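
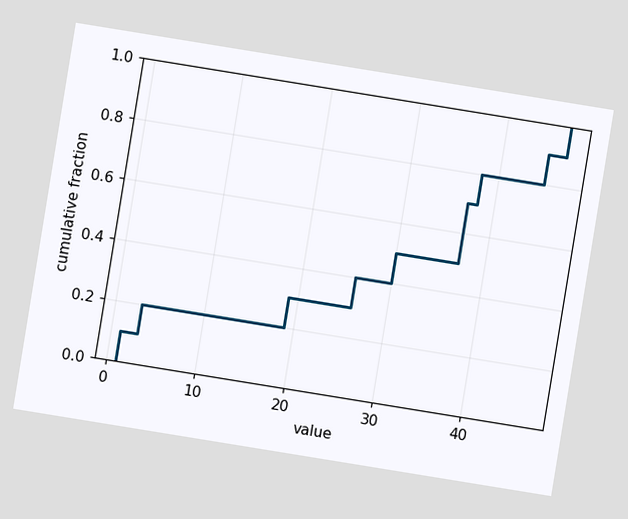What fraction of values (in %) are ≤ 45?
The chart is tilted about 9° clockwise. At x=45 the ECDF step is at 90%.

90%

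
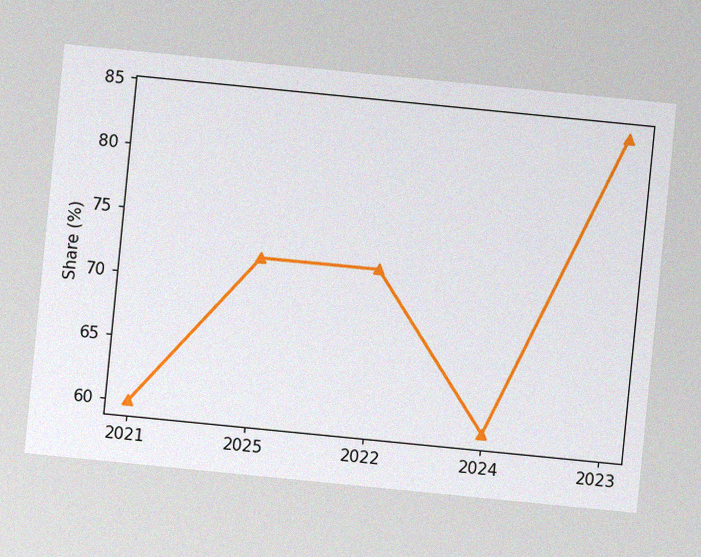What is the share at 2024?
The chart is tilted about 6° clockwise, with some photo noise. At 2024, the line is at 60%.

60%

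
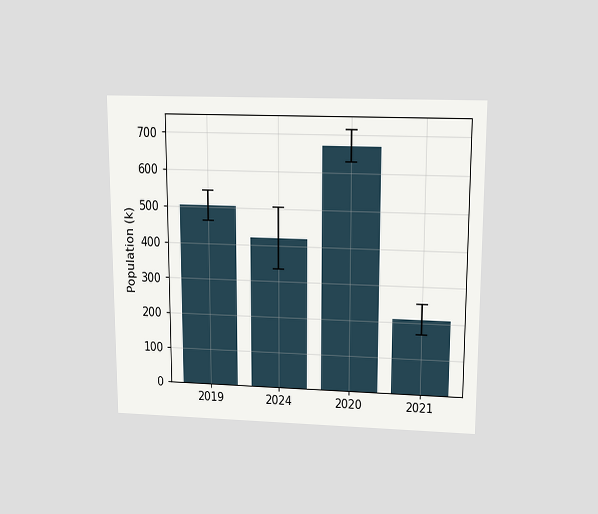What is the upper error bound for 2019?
546k

The chart is viewed slightly from above. The 2019 bar's upper whisker reaches 546k.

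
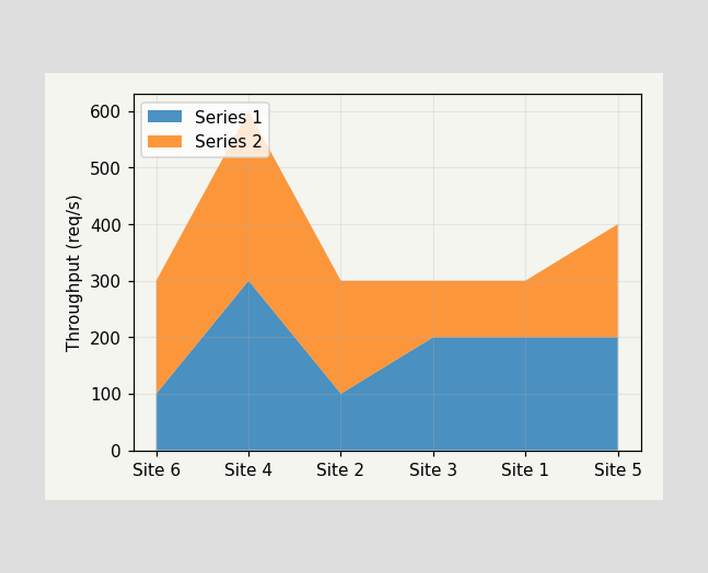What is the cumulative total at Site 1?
300req/s

The stacked total at Site 1 reaches 300req/s.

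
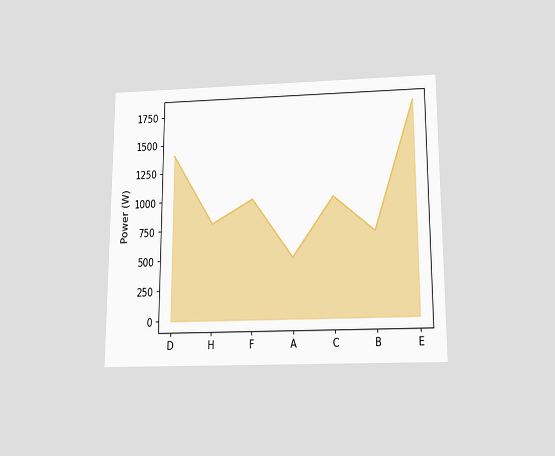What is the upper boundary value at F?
1000W

The chart is viewed slightly from below. At F the upper boundary is at 1000W.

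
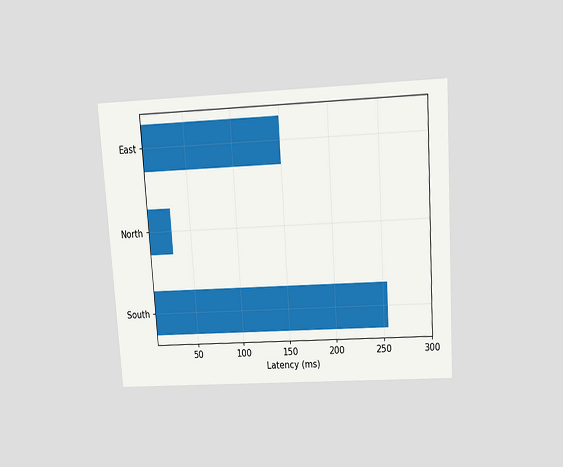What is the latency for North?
The chart is tilted about 4° counter-clockwise and viewed slightly from above. Reading along the chart's x-axis, the North bar reaches 30ms.

30ms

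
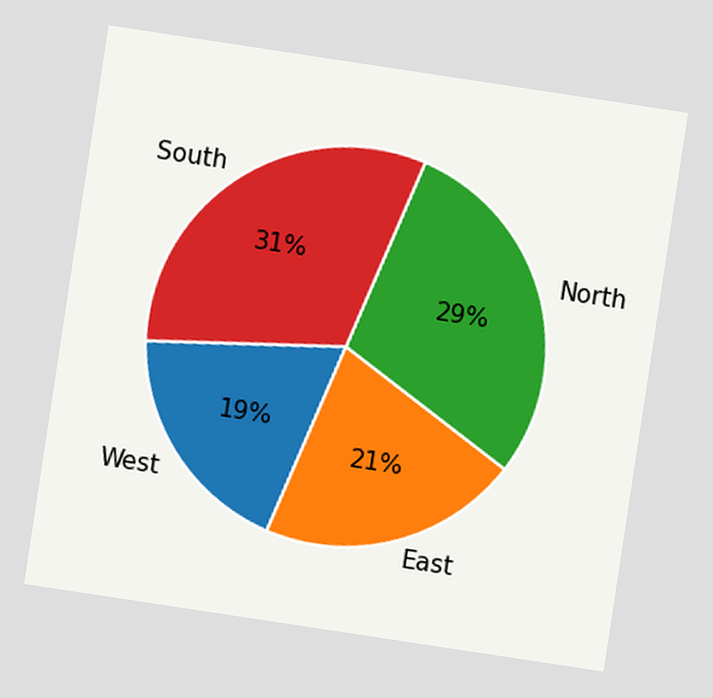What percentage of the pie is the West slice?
The chart is tilted about 9° clockwise. The West slice takes up 19% of the pie.

19%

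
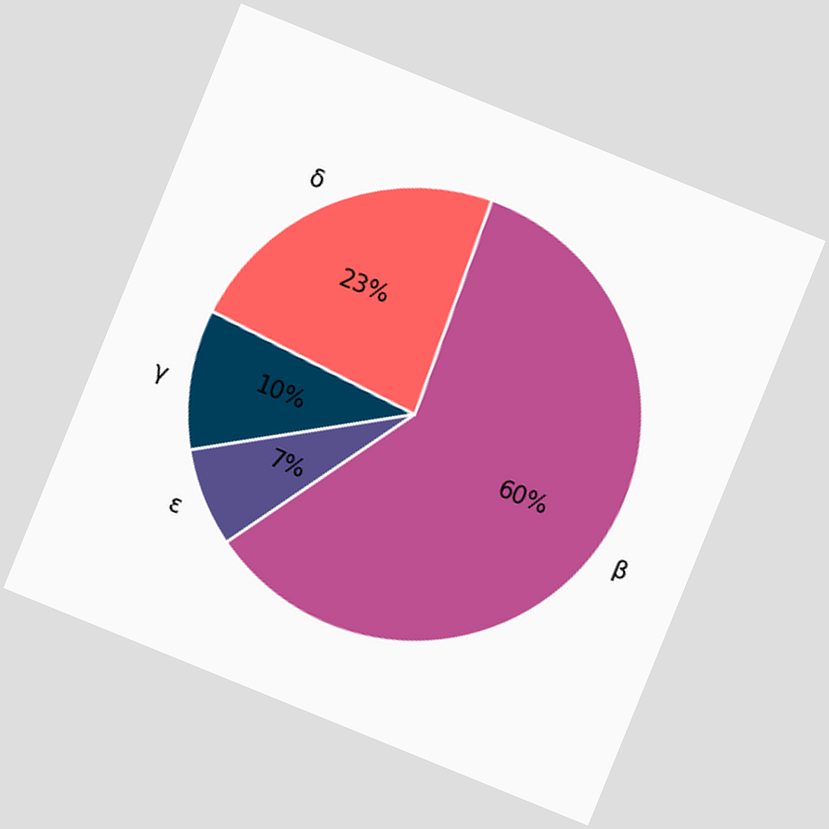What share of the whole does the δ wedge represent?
23%

The chart is tilted about 22° clockwise. The δ slice takes up 23% of the pie.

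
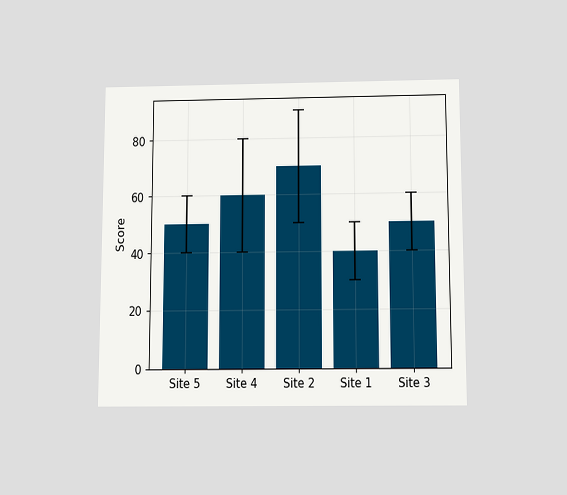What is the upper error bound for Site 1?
50

The chart is viewed slightly from below. The Site 1 bar's upper whisker reaches 50.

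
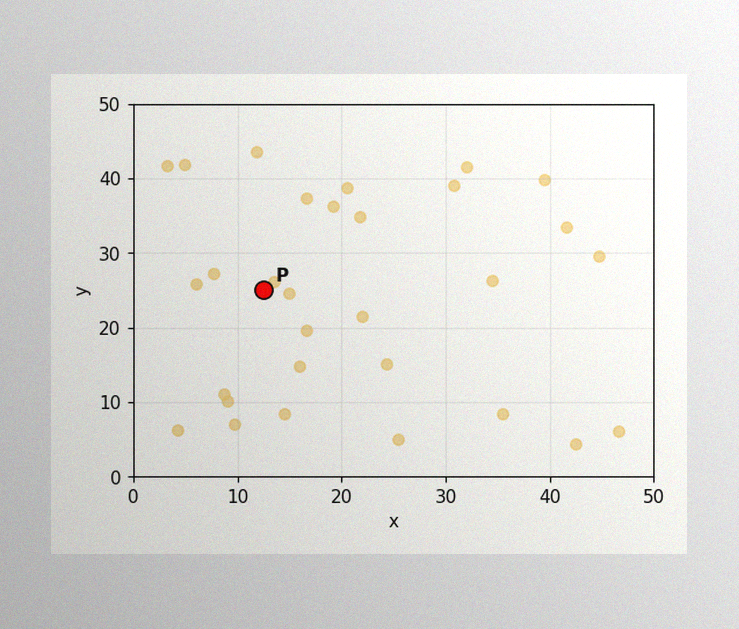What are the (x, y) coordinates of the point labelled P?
The image has some photo noise and uneven lighting. Following the gridlines from P to each axis, P sits at (12.5, 25).

(12.5, 25)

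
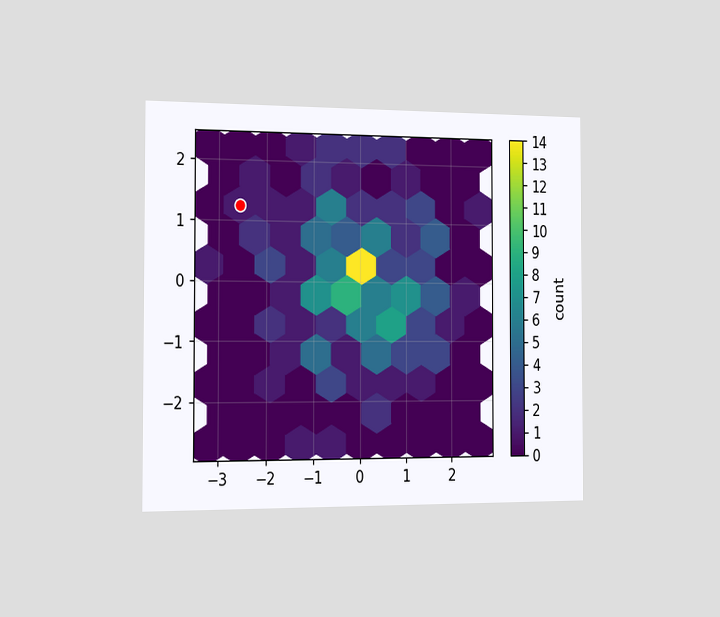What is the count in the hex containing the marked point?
1

The chart is viewed slightly from the left. The marked hex reads 1 on the colorbar.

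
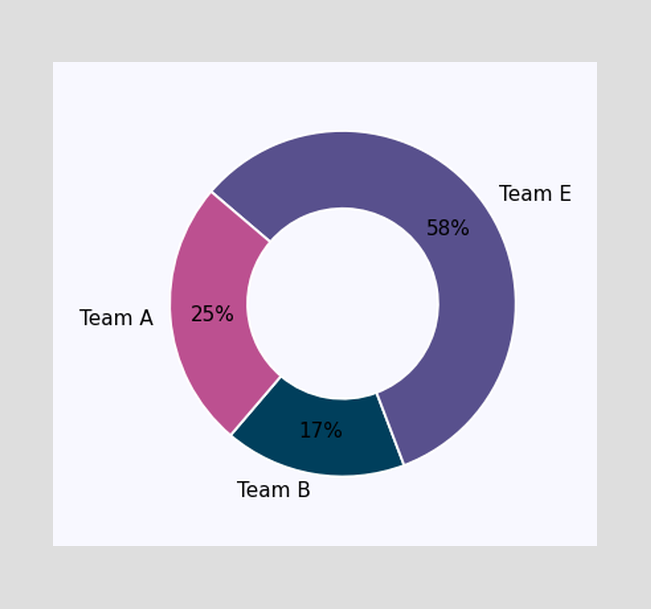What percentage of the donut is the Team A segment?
25%

The Team A segment takes up 25% of the ring.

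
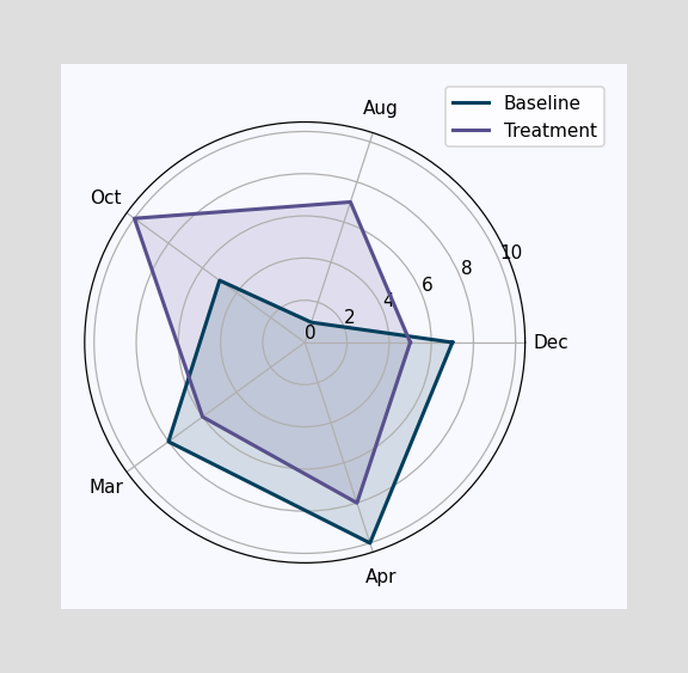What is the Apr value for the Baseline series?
On the Apr axis, Baseline reaches 10.

10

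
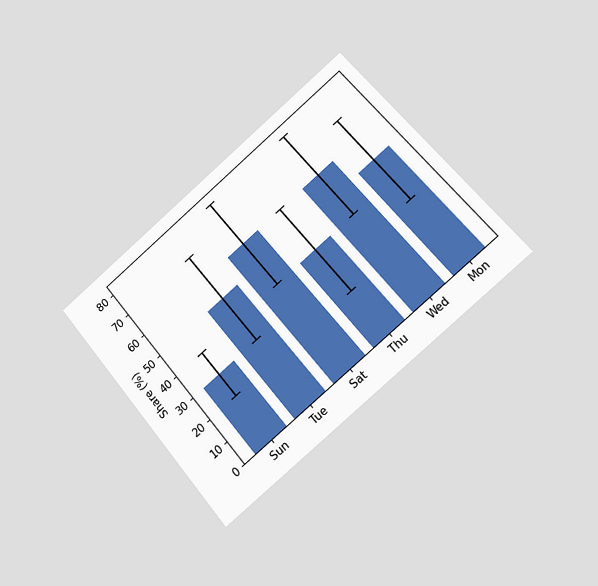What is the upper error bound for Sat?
The chart is tilted about 41° counter-clockwise and viewed at a slight angle. The Sat bar's upper whisker reaches 80%.

80%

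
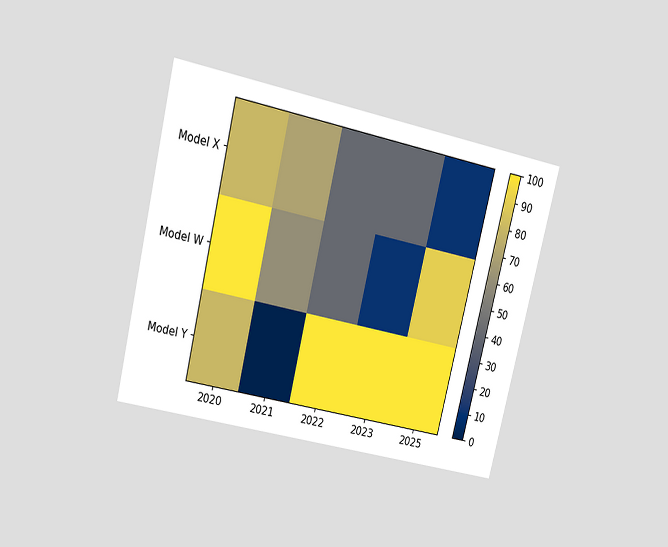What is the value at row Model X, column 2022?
The chart is tilted about 14° clockwise and viewed at a slight angle. Matching cell (Model X, 2022) against the colorbar gives 40.

40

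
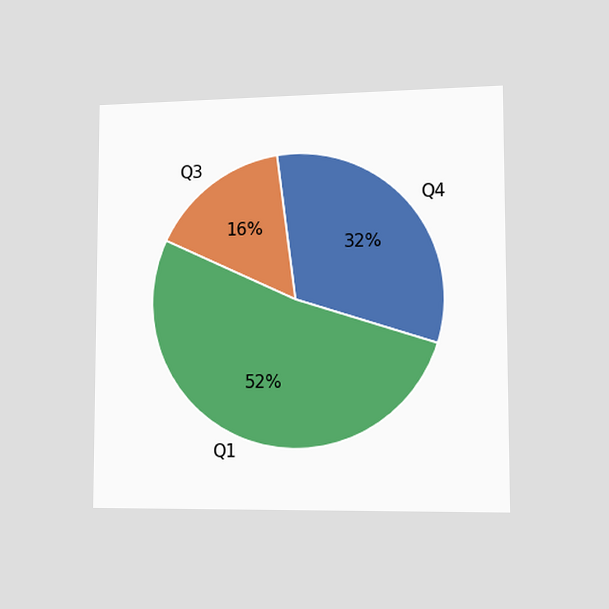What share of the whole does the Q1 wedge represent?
52%

The chart is viewed slightly from the right. The Q1 slice takes up 52% of the pie.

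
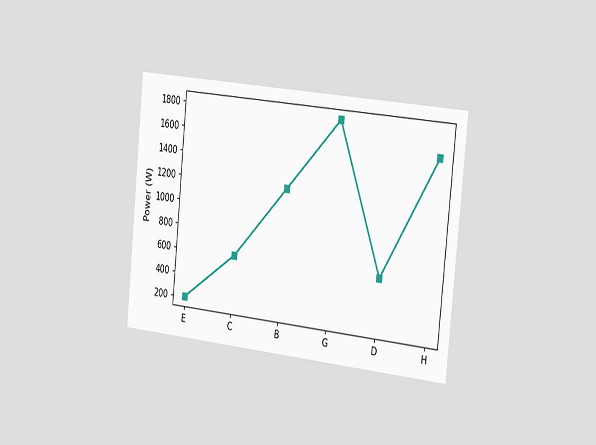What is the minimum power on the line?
200W

The chart is tilted about 6° clockwise and viewed slightly from the right. The lowest point is at E, and reading across to the y-axis gives 200W.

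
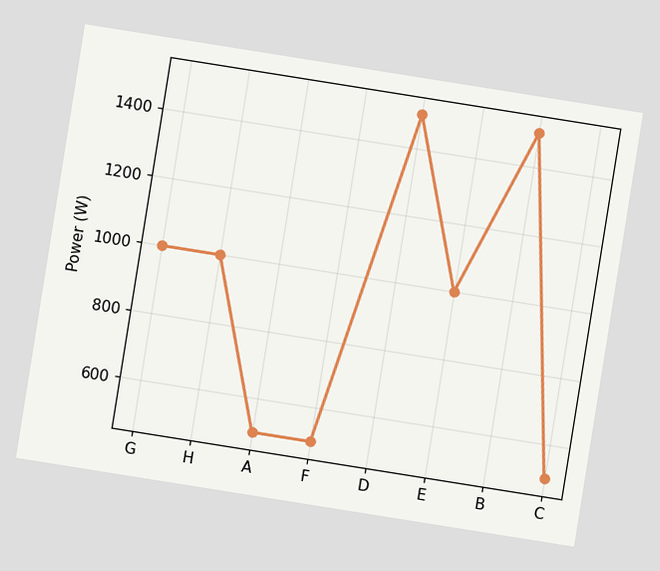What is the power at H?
1000W

The chart is tilted about 9° clockwise. At H, the line is at 1000W.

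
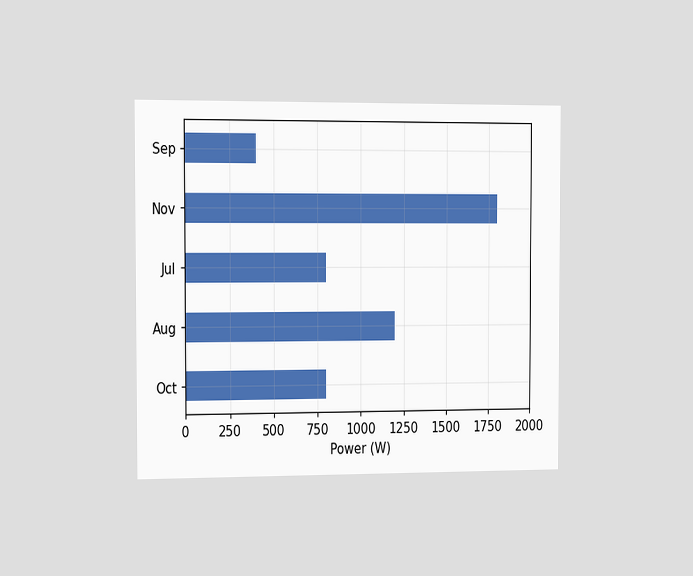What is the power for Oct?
The chart is viewed slightly from the left. Reading along the chart's x-axis, the Oct bar reaches 800W.

800W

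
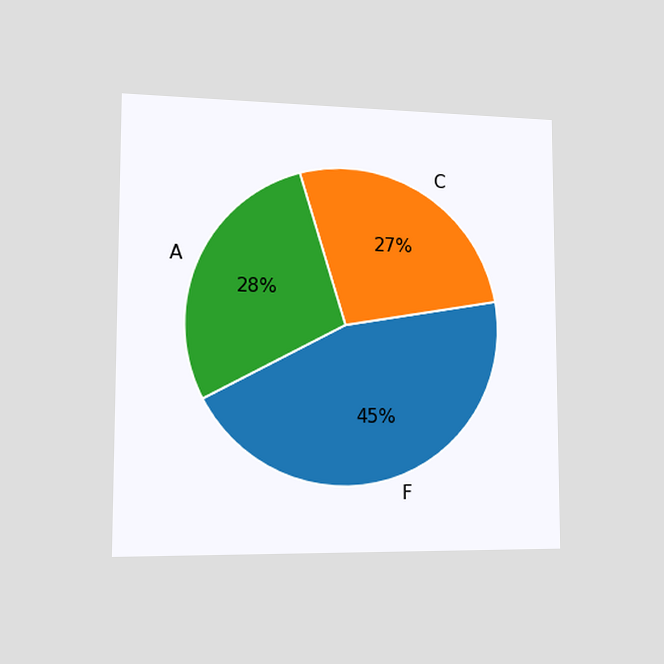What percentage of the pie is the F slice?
The chart is viewed slightly from the left. The F slice takes up 45% of the pie.

45%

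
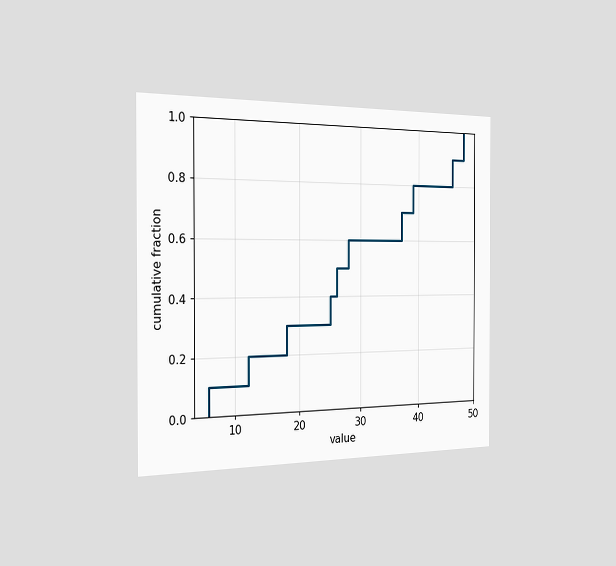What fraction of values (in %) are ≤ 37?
70%

The chart is viewed slightly from the left. At x=37 the ECDF step is at 70%.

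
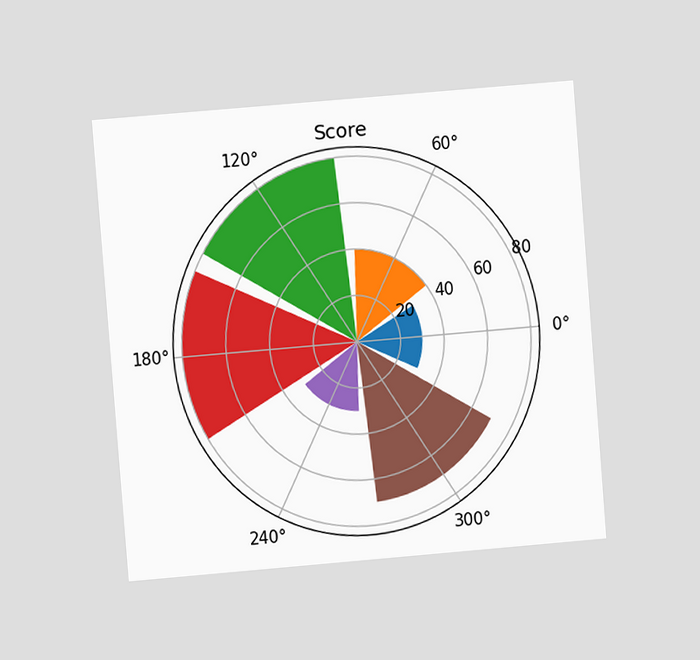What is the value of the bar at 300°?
The chart is tilted about 5° counter-clockwise and viewed at a slight angle. The bar at 300° reaches 70 on the radial axis.

70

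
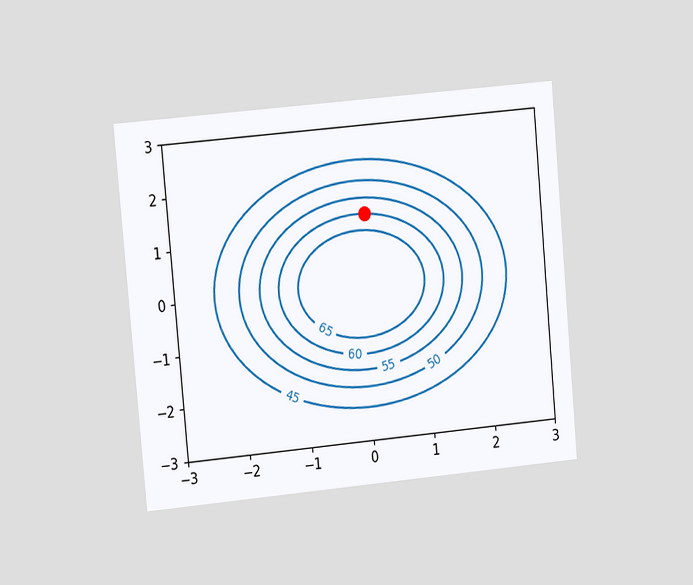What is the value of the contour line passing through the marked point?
The chart is tilted about 5° counter-clockwise and viewed at a slight angle. The marked point sits on the contour labelled 60.

60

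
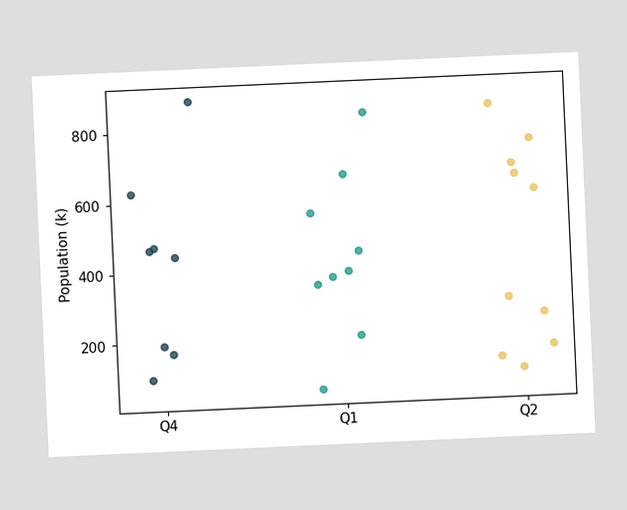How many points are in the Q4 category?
8

The chart is tilted about 3° counter-clockwise. Counting the markers in the Q4 column gives 8.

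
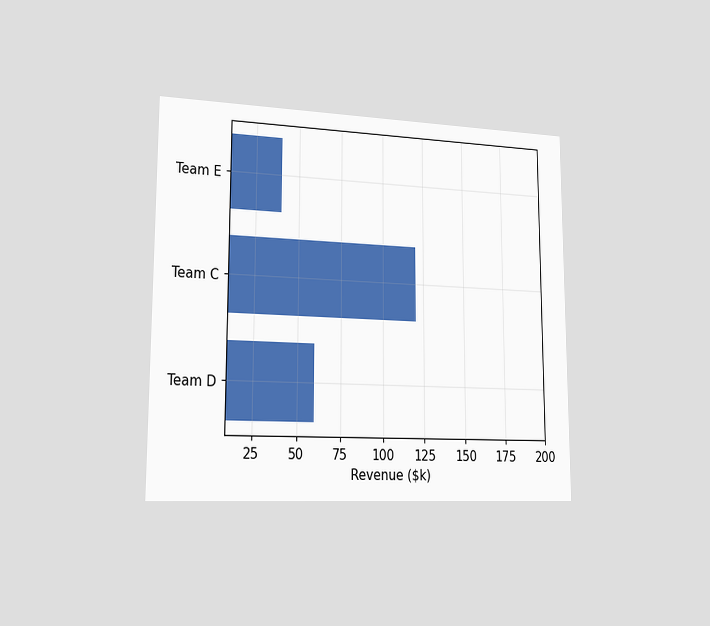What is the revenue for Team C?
The chart is viewed slightly from the left. Reading along the chart's x-axis, the Team C bar reaches $120k.

$120k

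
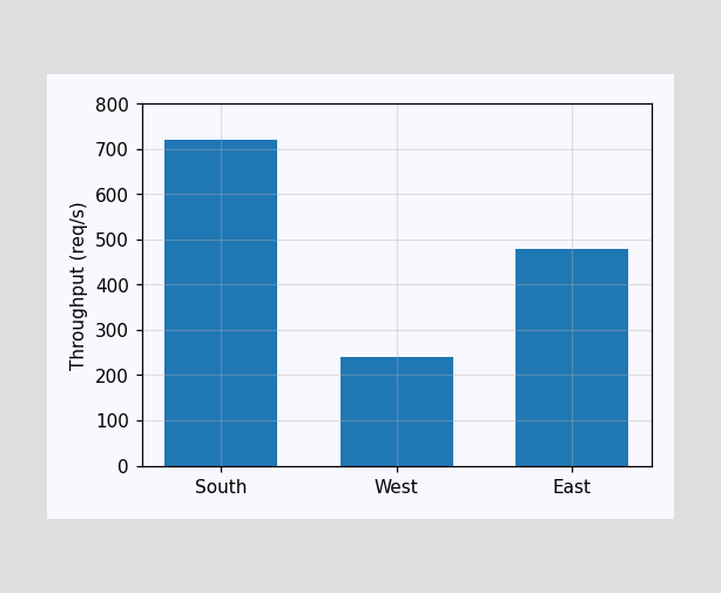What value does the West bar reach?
Reading along the chart's y-axis, the West bar reaches 240req/s.

240req/s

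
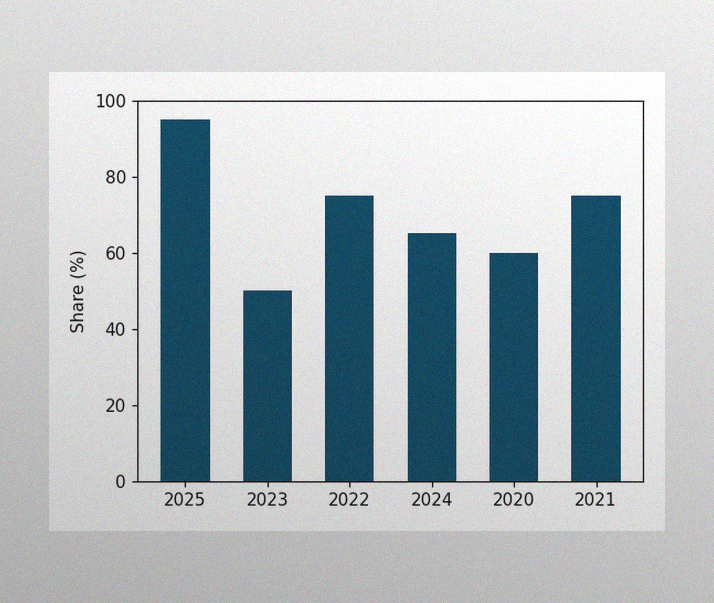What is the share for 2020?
60%

The image has some photo noise and uneven lighting. Reading along the chart's y-axis, the 2020 bar reaches 60%.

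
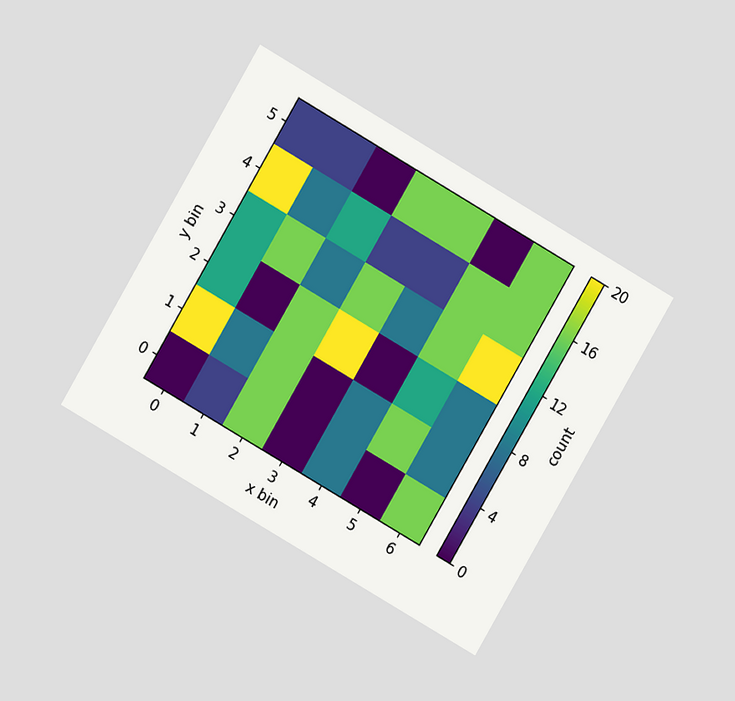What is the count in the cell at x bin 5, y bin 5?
The chart is tilted about 30° clockwise and viewed at a slight angle. Matching the cell (5, 5) against the colorbar gives 0.

0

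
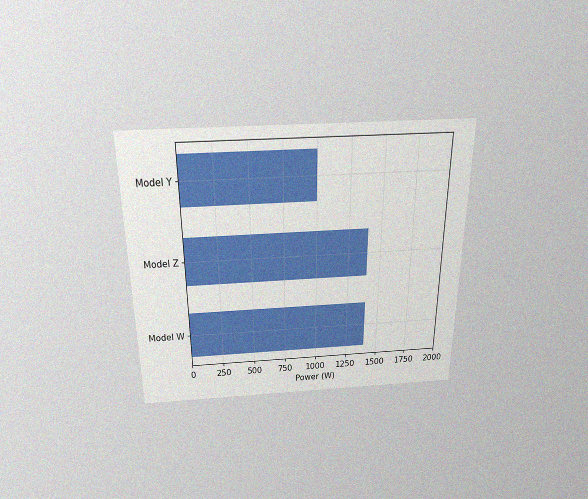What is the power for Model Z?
The chart is viewed slightly from above, with some photo noise. Reading along the chart's x-axis, the Model Z bar reaches 1400W.

1400W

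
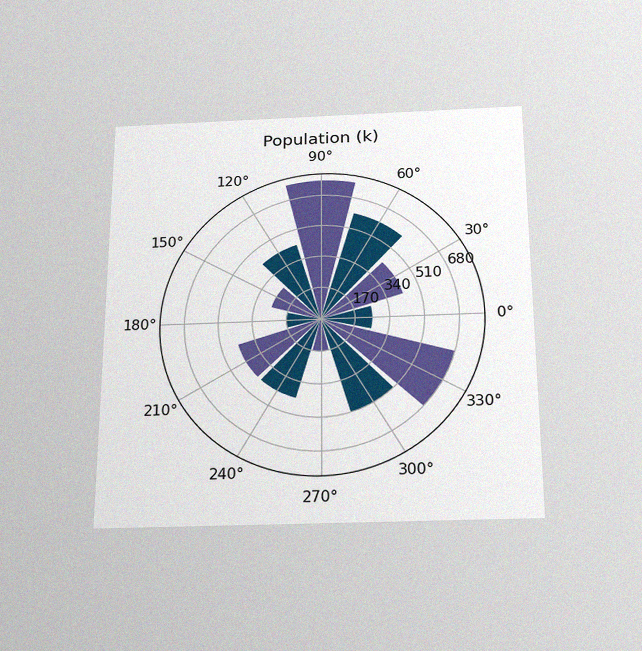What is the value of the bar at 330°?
The chart is viewed slightly from below, with some photo noise. The bar at 330° reaches 680k on the radial axis.

680k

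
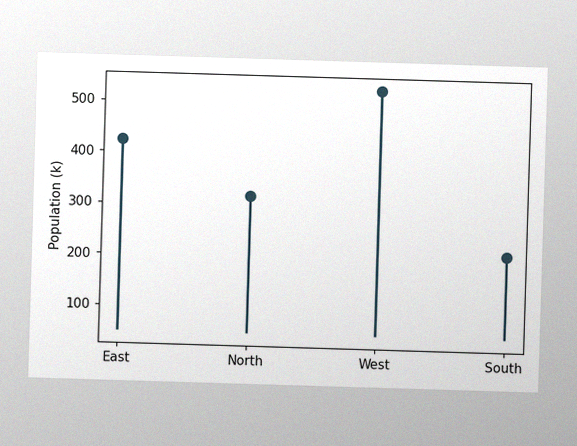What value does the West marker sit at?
The image has some photo noise and uneven lighting. The West marker sits at 530k.

530k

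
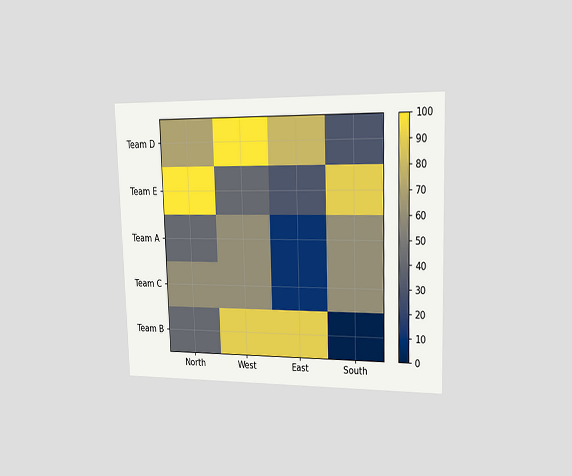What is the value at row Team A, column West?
The chart is viewed slightly from the right. Matching cell (Team A, West) against the colorbar gives 60.

60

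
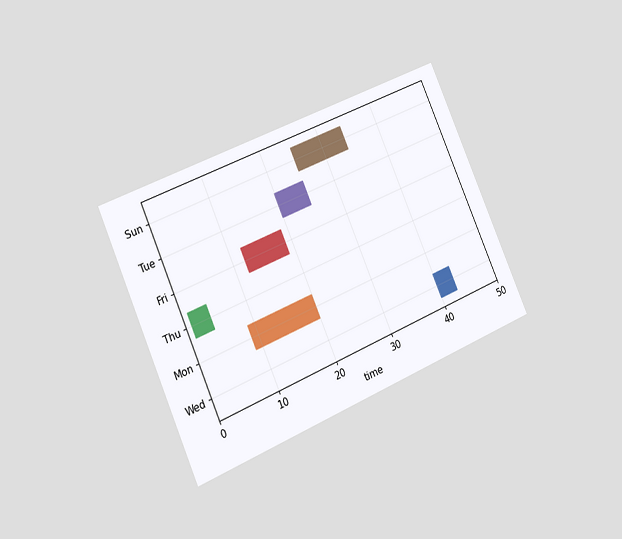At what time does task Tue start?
20

The chart is tilted about 24° counter-clockwise and viewed slightly from the left. The Tue bar begins at t=20.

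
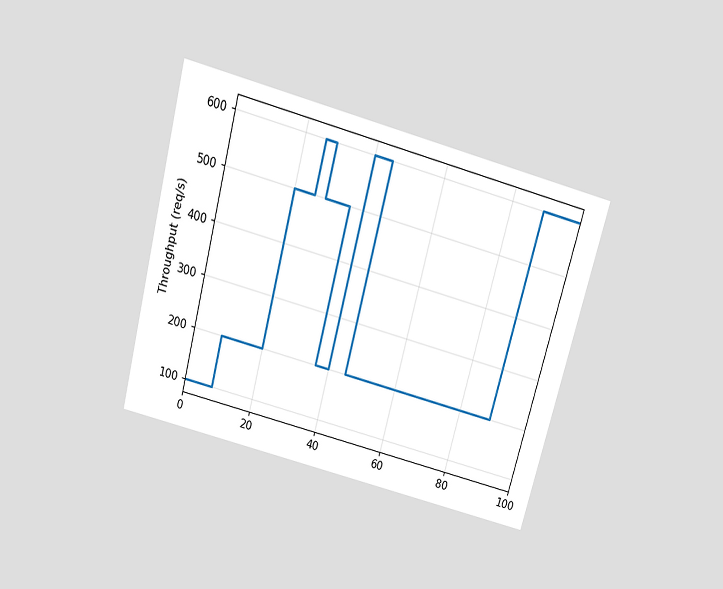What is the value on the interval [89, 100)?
The chart is tilted about 15° clockwise and viewed slightly from above. On [89, 100) the step sits at 600req/s.

600req/s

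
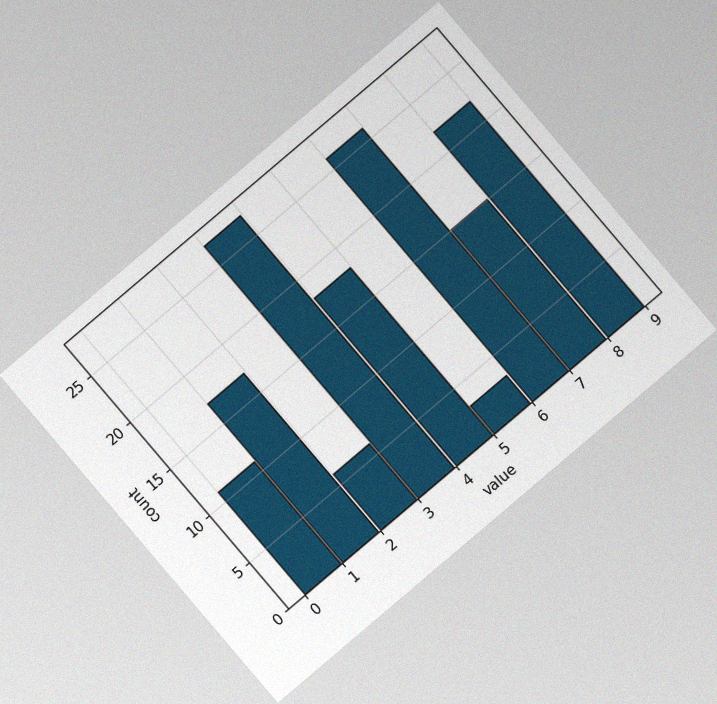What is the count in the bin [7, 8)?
The chart is tilted about 40° counter-clockwise, with some photo noise. The [7, 8) bin has height 15.

15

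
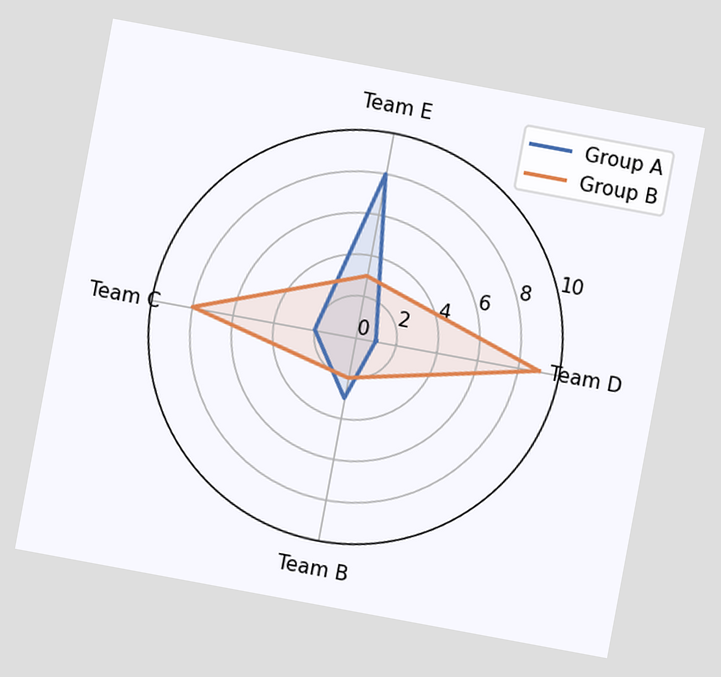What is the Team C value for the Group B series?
8

The chart is tilted about 10° clockwise. On the Team C axis, Group B reaches 8.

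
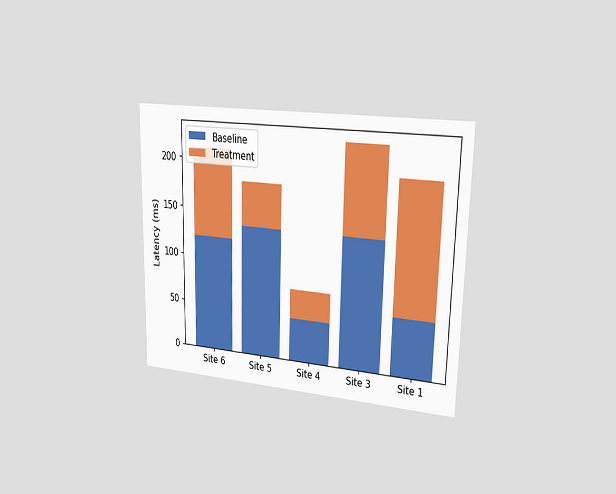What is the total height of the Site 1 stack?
The chart is viewed slightly from the right. The Site 1 stack's top reaches 195ms on the y-axis.

195ms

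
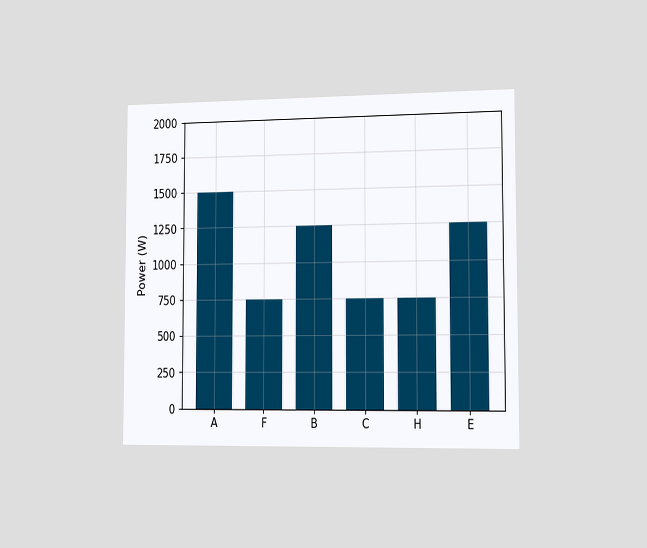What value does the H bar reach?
750W

The chart is viewed slightly from the right. Reading along the chart's y-axis, the H bar reaches 750W.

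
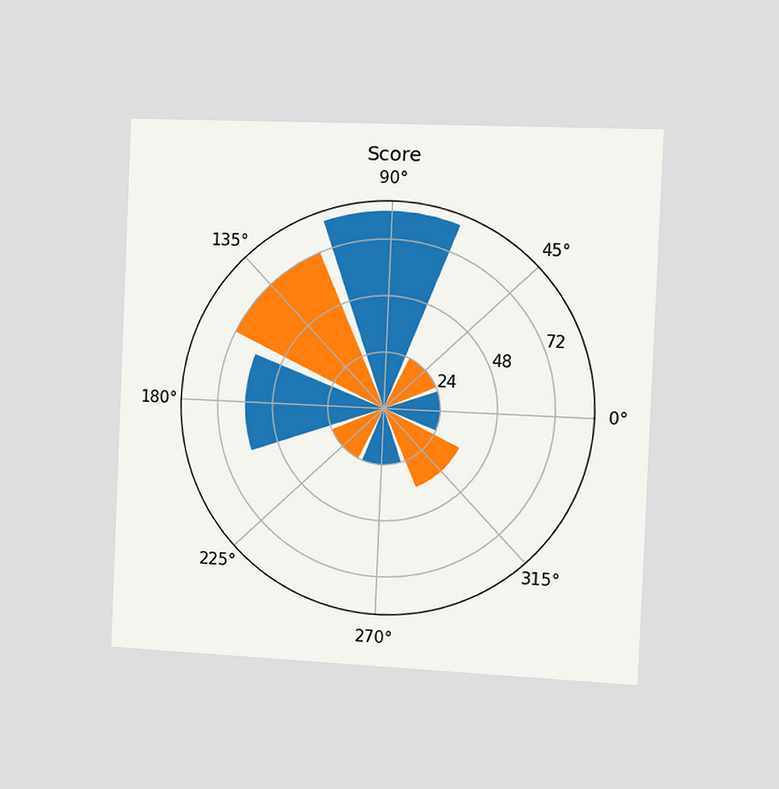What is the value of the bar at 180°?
The chart is tilted about 2° clockwise and viewed slightly from the right. The bar at 180° reaches 60 on the radial axis.

60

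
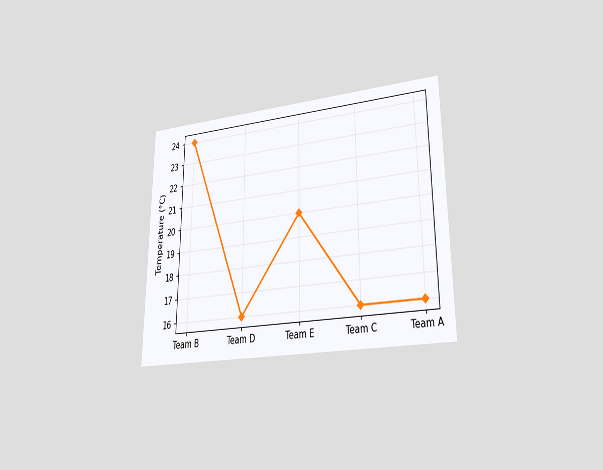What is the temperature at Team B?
24°C

The chart is viewed at a slight angle. At Team B, the line is at 24°C.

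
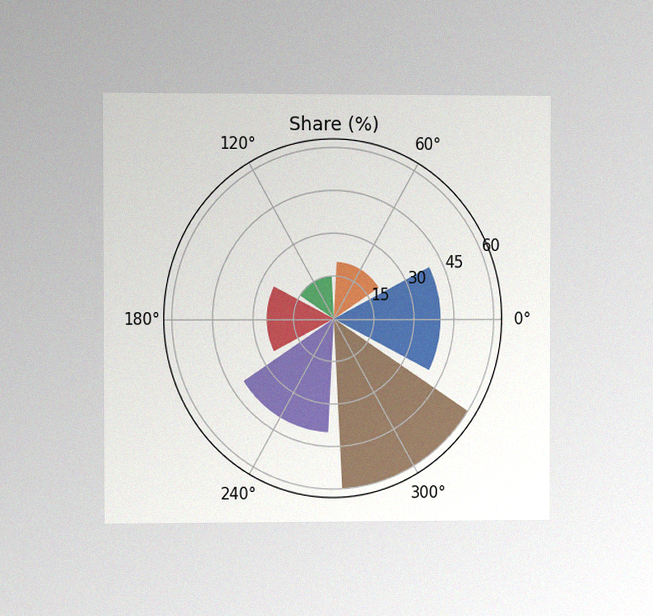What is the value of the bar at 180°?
25%

The chart is viewed at a slight angle, with some photo noise. The bar at 180° reaches 25% on the radial axis.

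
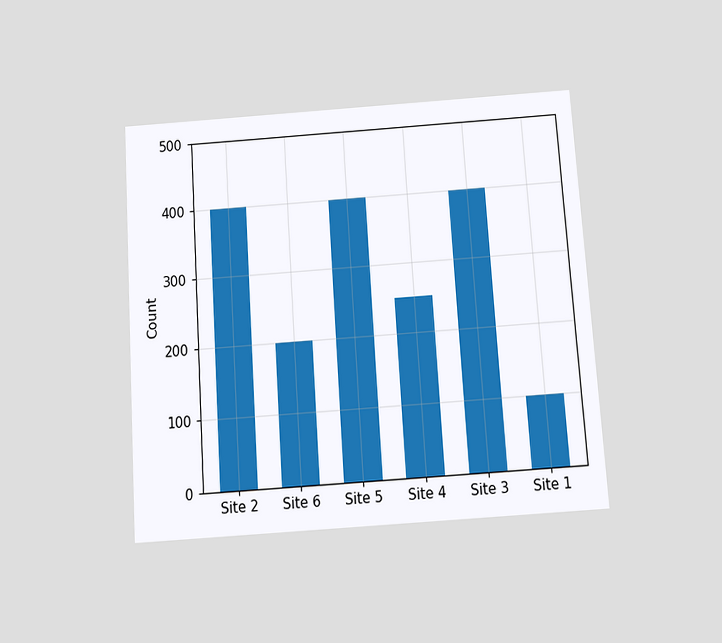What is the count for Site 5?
The chart is tilted about 4° counter-clockwise and viewed slightly from below. Reading along the chart's y-axis, the Site 5 bar reaches 400.

400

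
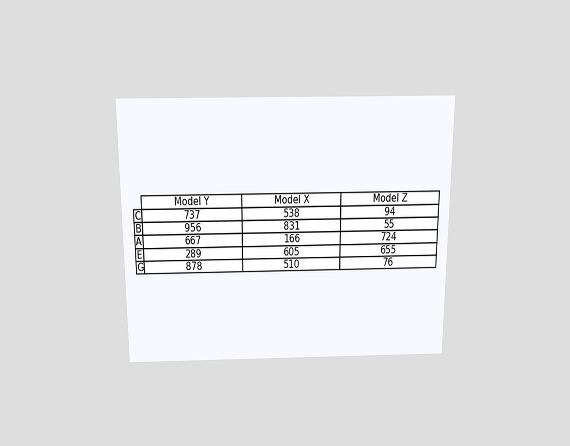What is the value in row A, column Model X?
166

The chart is viewed slightly from above. The (A, Model X) cell reads 166.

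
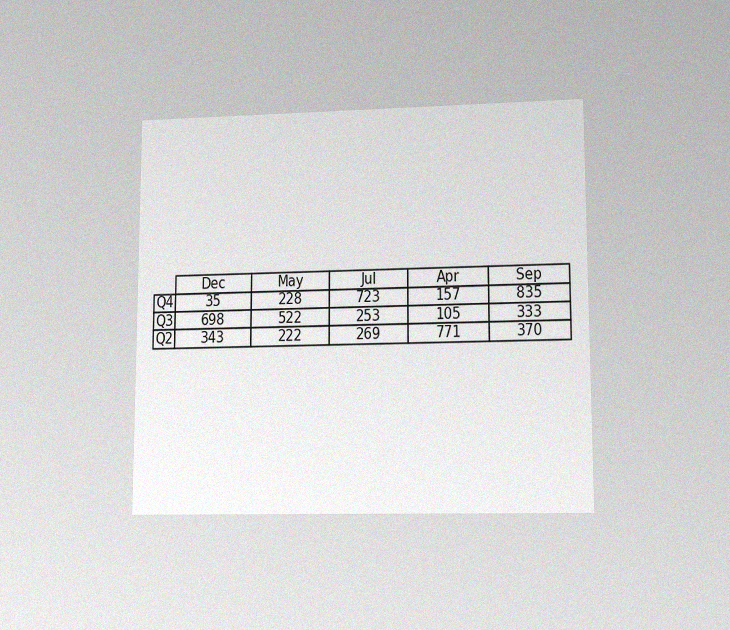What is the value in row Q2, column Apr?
The chart is viewed at a slight angle, with some photo noise. The (Q2, Apr) cell reads 771.

771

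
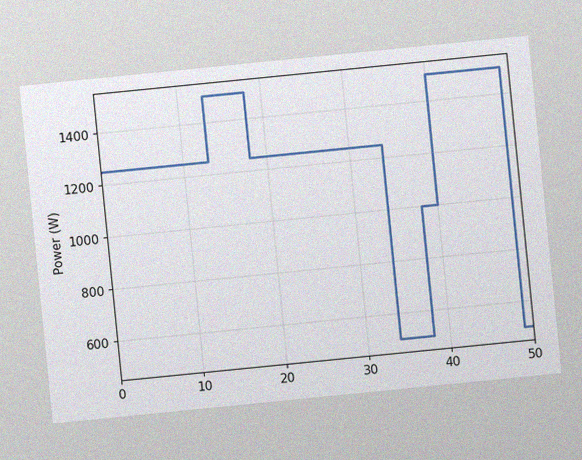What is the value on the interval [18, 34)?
The chart is tilted about 6° counter-clockwise, with some photo noise. On [18, 34) the step sits at 1250W.

1250W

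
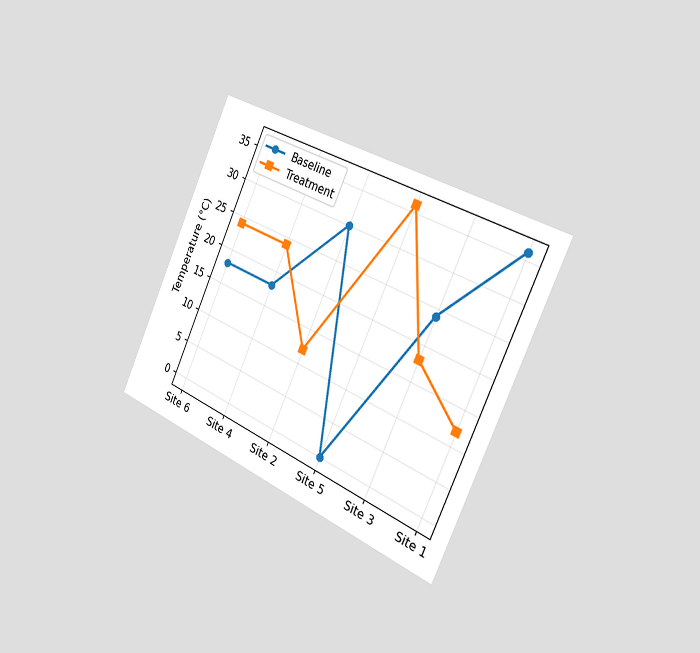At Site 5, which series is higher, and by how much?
The chart is tilted about 24° clockwise and viewed slightly from the right. At Site 5, Treatment sits above the other line by 36°C.

Treatment, by 36°C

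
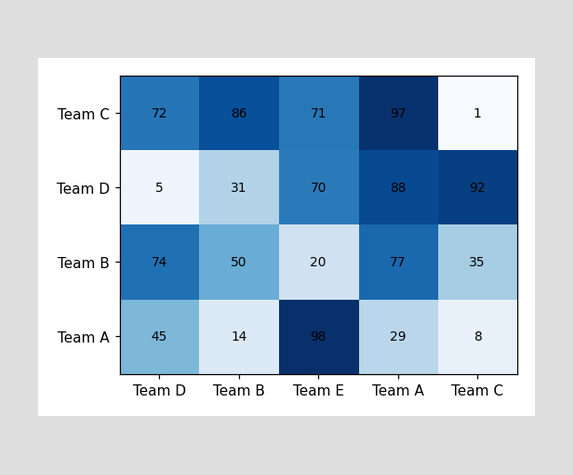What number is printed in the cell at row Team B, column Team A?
77

The (Team B, Team A) cell reads 77.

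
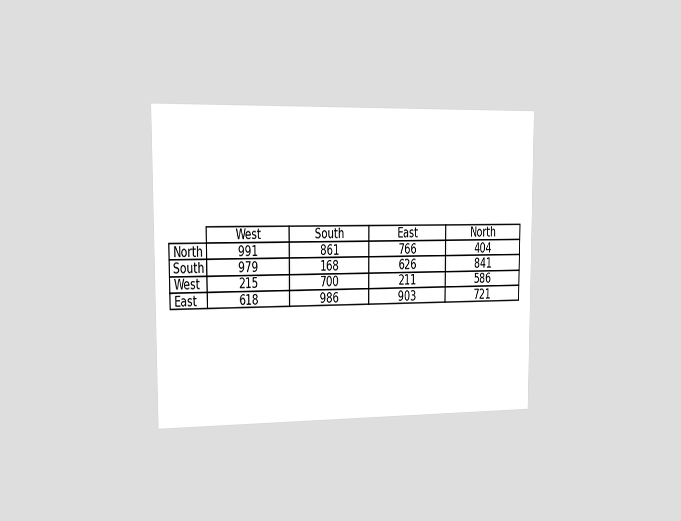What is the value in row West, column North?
586

The chart is viewed slightly from the left. The (West, North) cell reads 586.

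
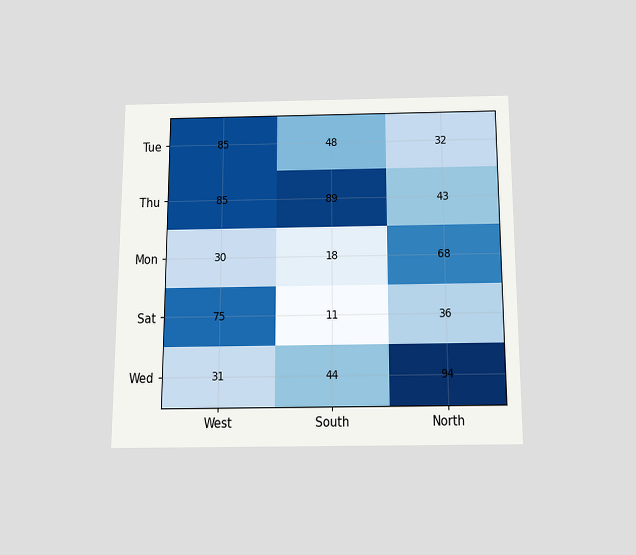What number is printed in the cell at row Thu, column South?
89

The chart is viewed slightly from below. The (Thu, South) cell reads 89.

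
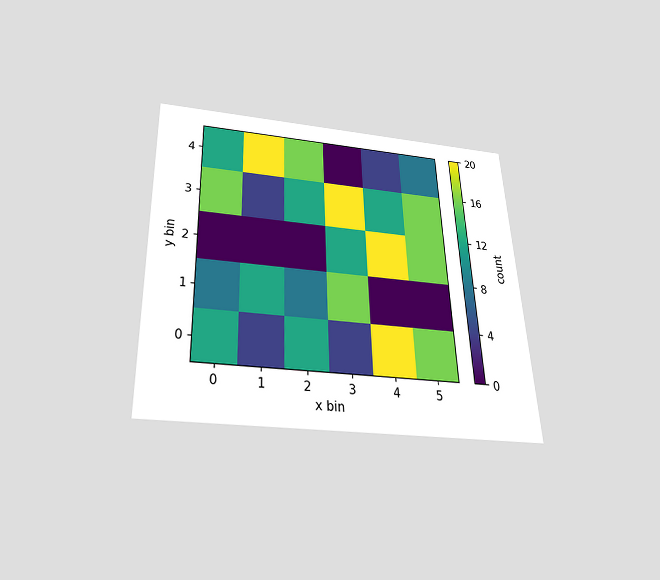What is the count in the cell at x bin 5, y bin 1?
The chart is tilted about 2° counter-clockwise and viewed slightly from below. Matching the cell (5, 1) against the colorbar gives 0.

0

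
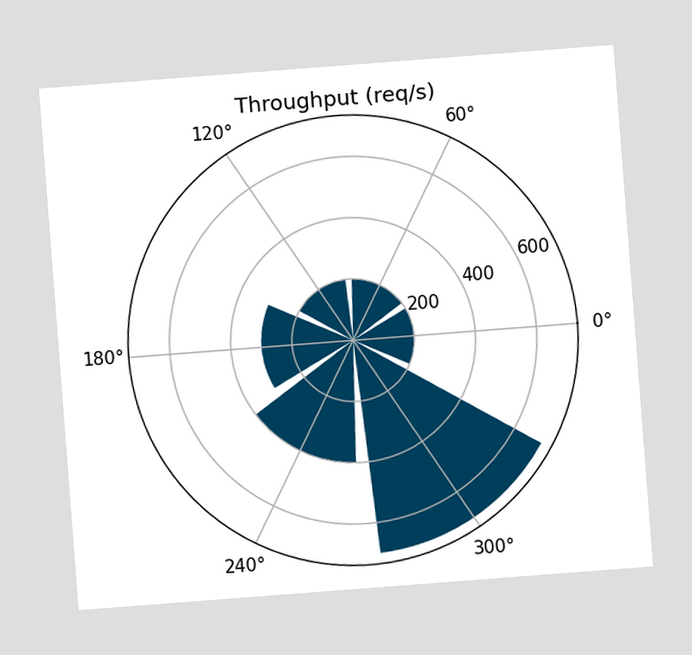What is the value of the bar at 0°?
The chart is tilted about 4° counter-clockwise. The bar at 0° reaches 200req/s on the radial axis.

200req/s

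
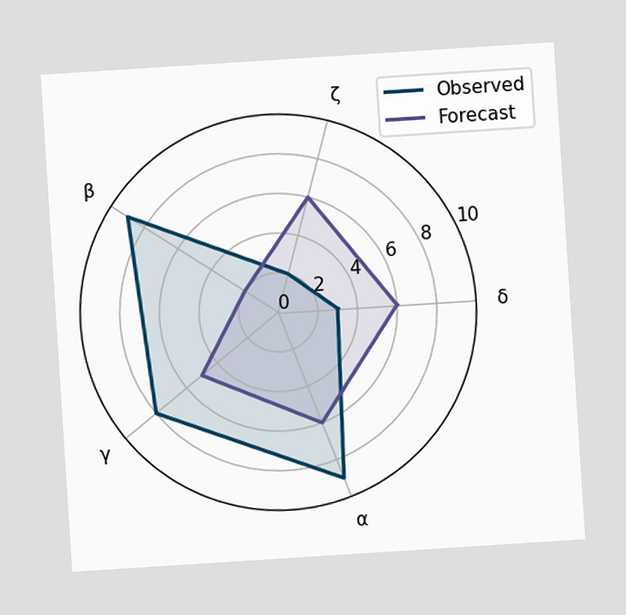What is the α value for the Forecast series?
6

The chart is tilted about 4° counter-clockwise. On the α axis, Forecast reaches 6.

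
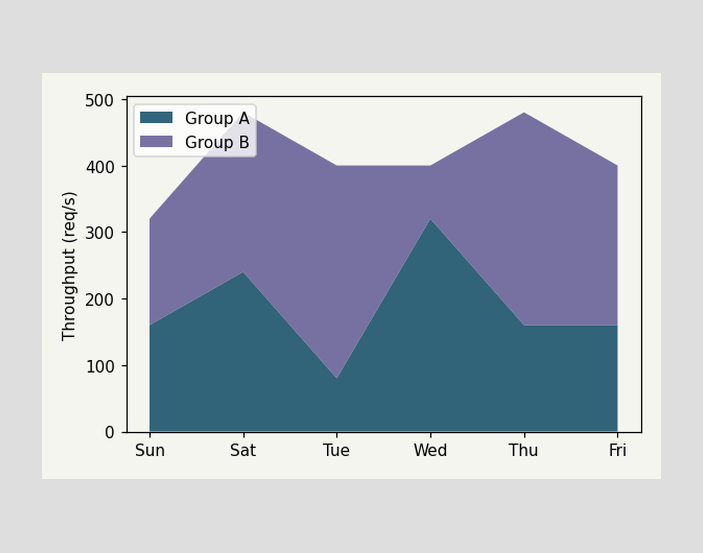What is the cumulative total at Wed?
The stacked total at Wed reaches 400req/s.

400req/s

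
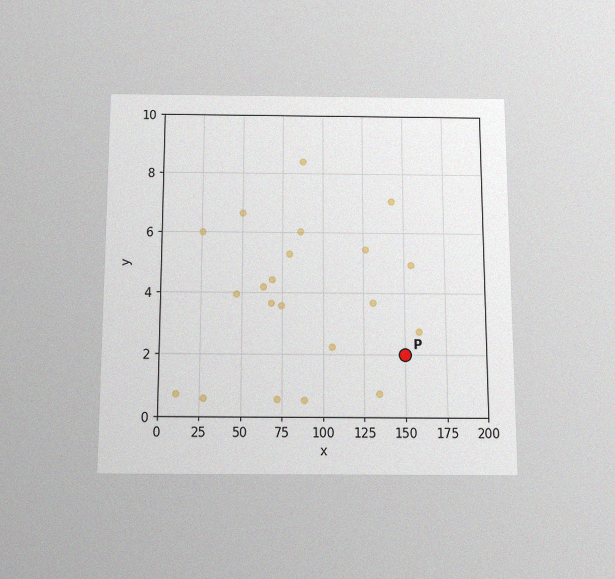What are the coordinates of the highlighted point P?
(150, 2)

The chart is viewed slightly from below, with some photo noise. Following the gridlines from P to each axis, P sits at (150, 2).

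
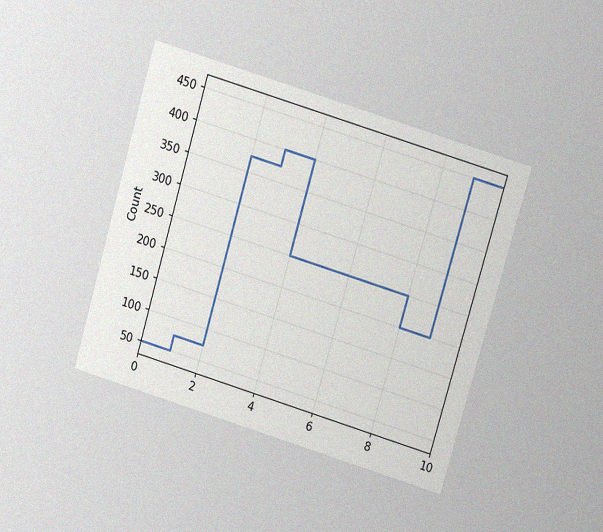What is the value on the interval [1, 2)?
75

The chart is tilted about 16° clockwise and viewed slightly from above, with some photo noise. On [1, 2) the step sits at 75.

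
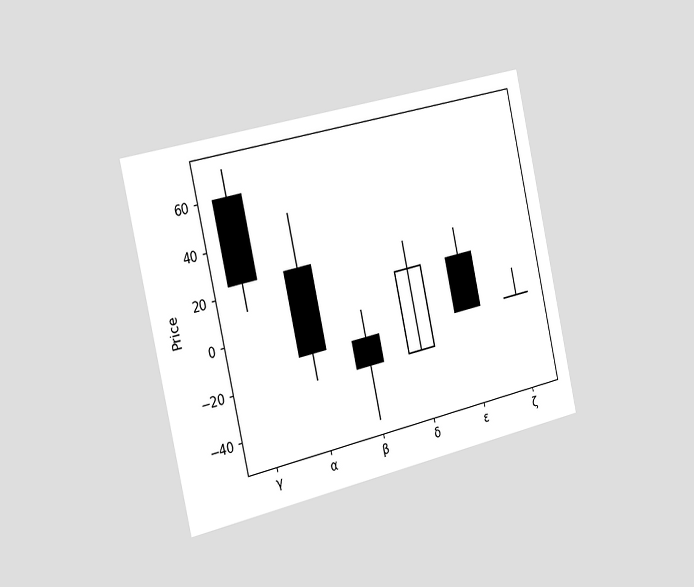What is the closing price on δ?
The chart is tilted about 13° counter-clockwise and viewed slightly from the left. The δ candle closes at 12.

12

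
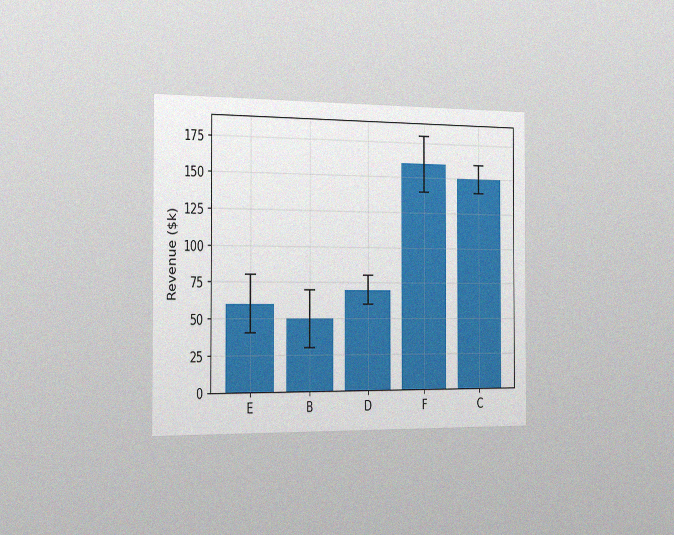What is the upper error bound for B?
$70k

The chart is viewed slightly from the left, with some photo noise. The B bar's upper whisker reaches $70k.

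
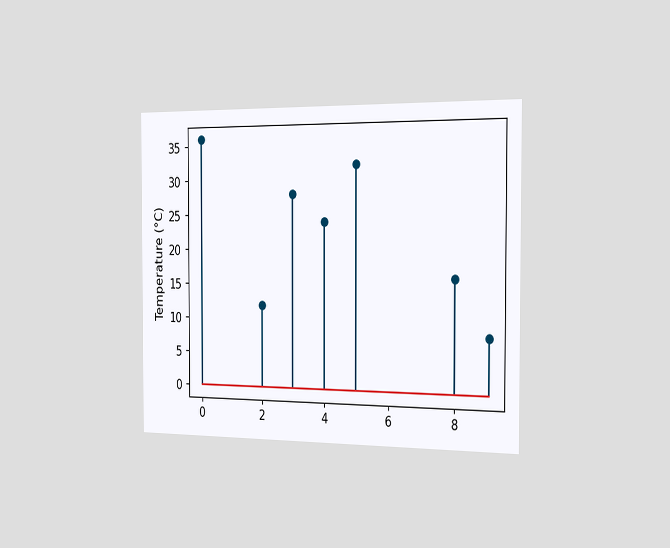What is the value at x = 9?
The chart is viewed slightly from the right. The stem at x=9 reaches 8°C.

8°C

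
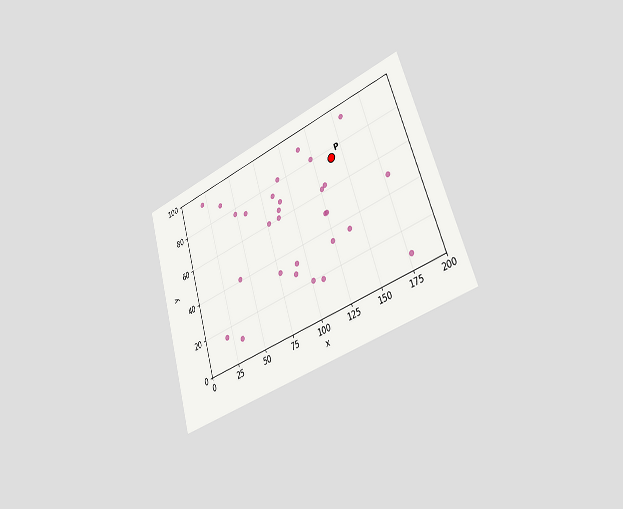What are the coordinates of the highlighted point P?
(140, 75)

The chart is tilted about 18° counter-clockwise and viewed slightly from the right. Following the gridlines from P to each axis, P sits at (140, 75).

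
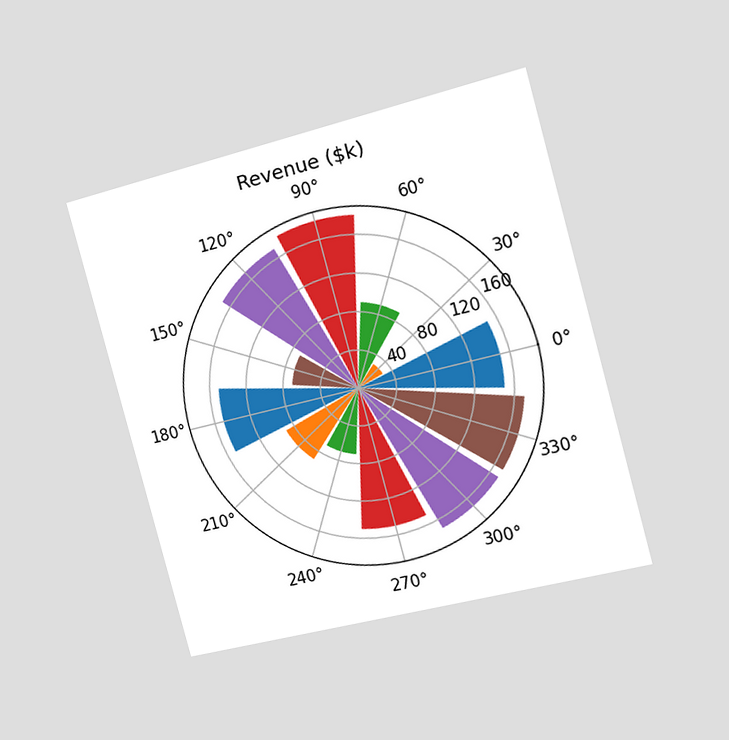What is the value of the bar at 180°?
$150k

The chart is tilted about 15° counter-clockwise and viewed slightly from the right. The bar at 180° reaches $150k on the radial axis.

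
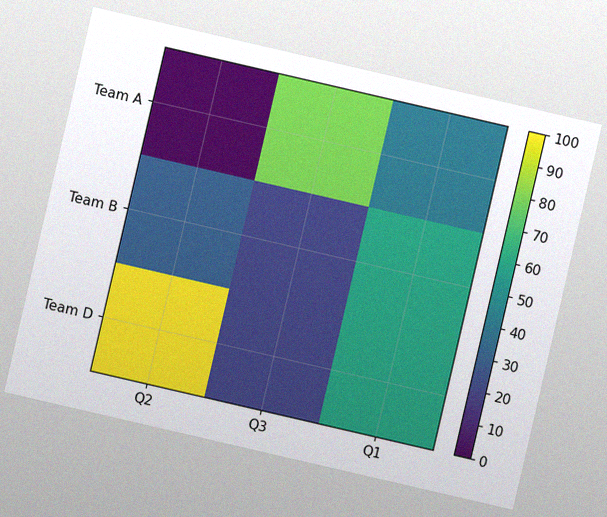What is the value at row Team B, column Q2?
30

The chart is tilted about 13° clockwise, with some photo noise. Matching cell (Team B, Q2) against the colorbar gives 30.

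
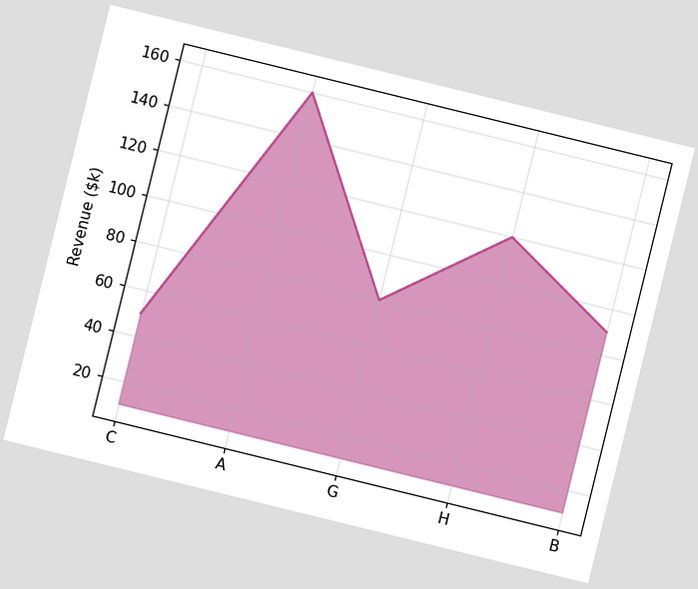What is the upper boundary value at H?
$120k

The chart is tilted about 14° clockwise. At H the upper boundary is at $120k.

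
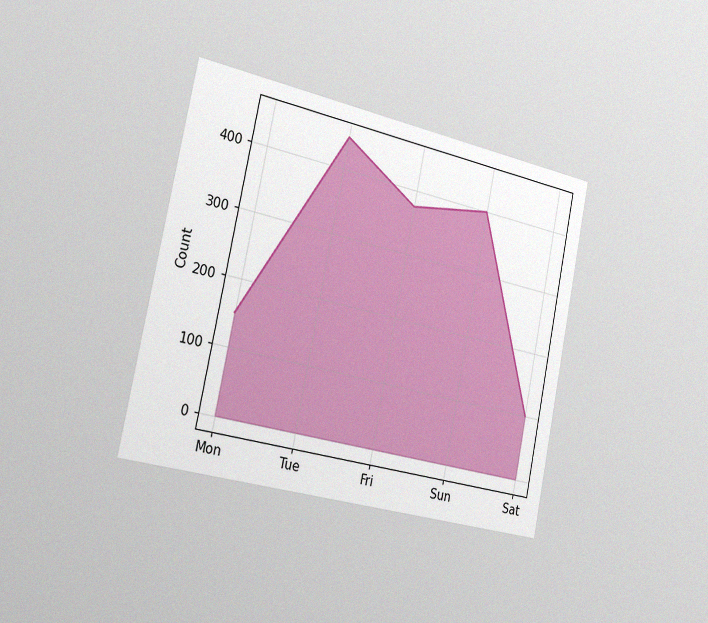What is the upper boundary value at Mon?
150

The chart is tilted about 12° clockwise and viewed slightly from the left, with some photo noise. At Mon the upper boundary is at 150.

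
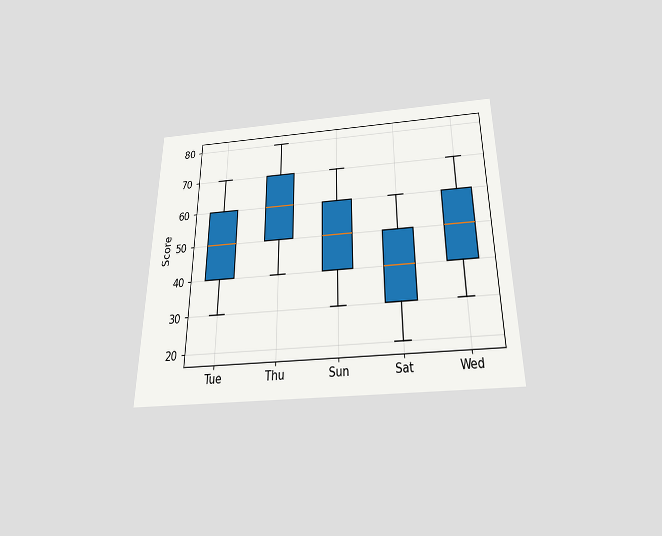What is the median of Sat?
The chart is viewed slightly from below. The median line in the Sat box sits at 40.

40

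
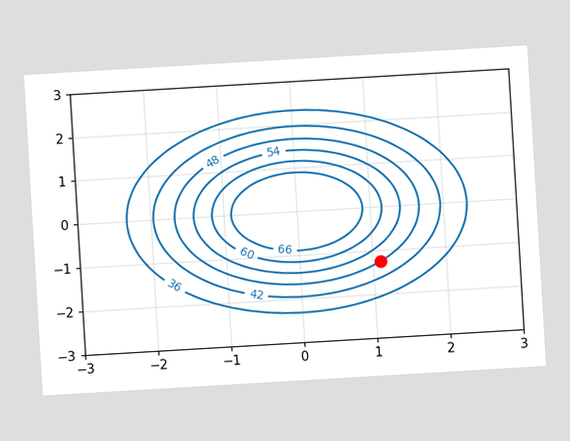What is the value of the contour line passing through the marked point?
48

The chart is tilted about 3° counter-clockwise. The marked point sits on the contour labelled 48.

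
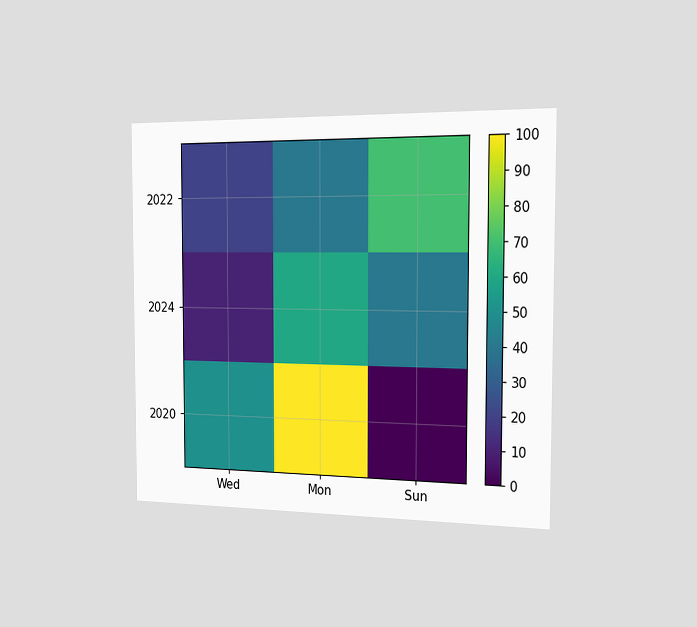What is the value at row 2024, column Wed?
The chart is viewed slightly from the right. Matching cell (2024, Wed) against the colorbar gives 10.

10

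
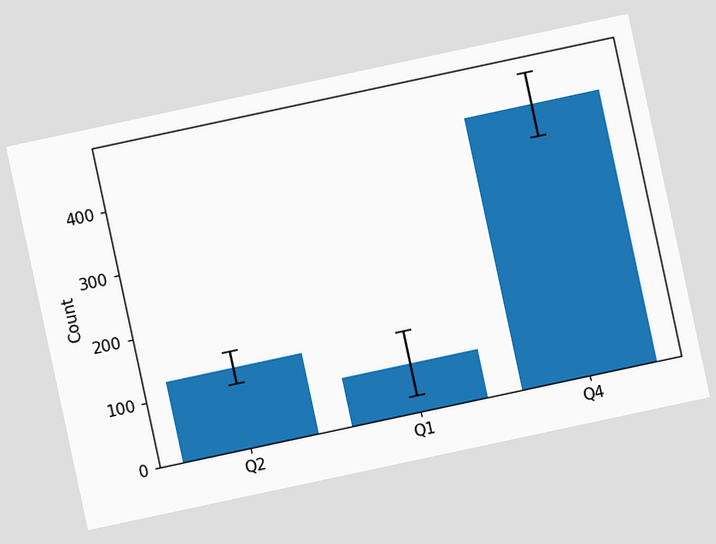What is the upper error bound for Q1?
The chart is tilted about 12° counter-clockwise. The Q1 bar's upper whisker reaches 125.

125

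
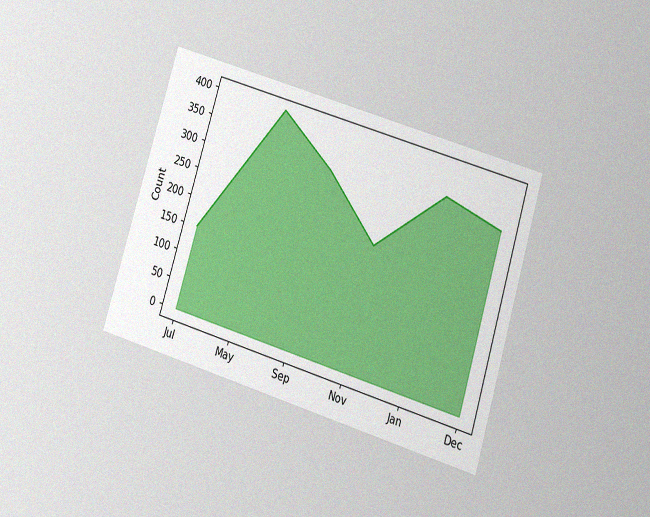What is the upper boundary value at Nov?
The chart is tilted about 17° clockwise and viewed slightly from below, with some photo noise. At Nov the upper boundary is at 225.

225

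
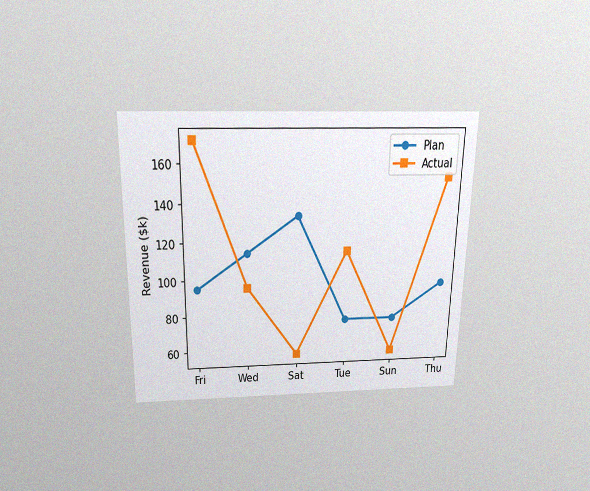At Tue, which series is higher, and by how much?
Actual, by $38k

The chart is viewed slightly from above, with some photo noise. At Tue, Actual sits above the other line by $38k.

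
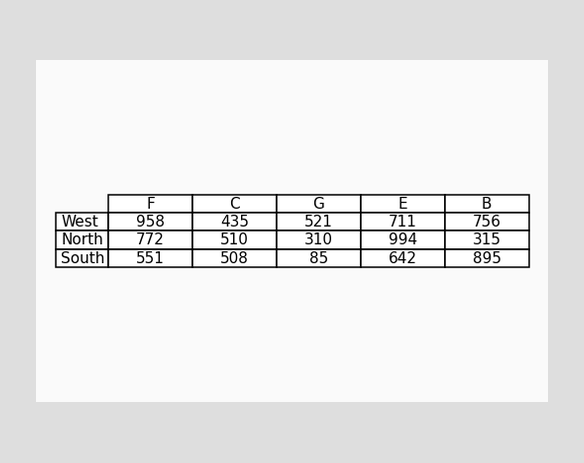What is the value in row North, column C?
510

The (North, C) cell reads 510.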